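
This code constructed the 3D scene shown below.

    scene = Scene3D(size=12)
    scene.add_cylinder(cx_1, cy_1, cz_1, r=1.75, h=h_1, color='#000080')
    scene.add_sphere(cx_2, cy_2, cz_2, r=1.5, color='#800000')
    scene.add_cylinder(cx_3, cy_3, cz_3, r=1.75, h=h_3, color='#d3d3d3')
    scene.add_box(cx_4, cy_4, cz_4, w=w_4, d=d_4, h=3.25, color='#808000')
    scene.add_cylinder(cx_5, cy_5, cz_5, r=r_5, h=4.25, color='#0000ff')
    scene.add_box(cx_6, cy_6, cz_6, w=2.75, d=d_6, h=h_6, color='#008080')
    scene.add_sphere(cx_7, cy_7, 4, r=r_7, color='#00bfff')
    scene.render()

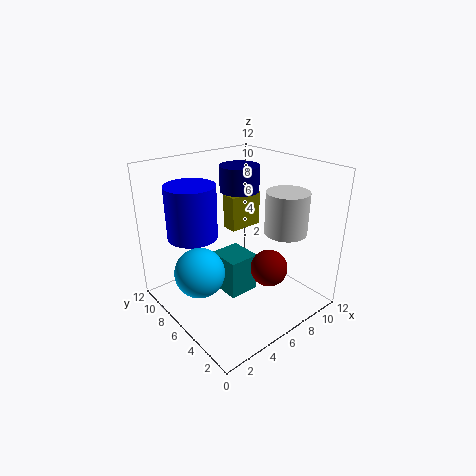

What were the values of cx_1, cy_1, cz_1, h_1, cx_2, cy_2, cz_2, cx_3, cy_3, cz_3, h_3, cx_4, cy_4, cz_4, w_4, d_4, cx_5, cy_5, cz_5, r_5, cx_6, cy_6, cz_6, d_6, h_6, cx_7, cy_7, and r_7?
cx_1 = 8.25; cy_1 = 8.5; cz_1 = 9; h_1 = 2.25; cx_2 = 7; cy_2 = 3.25; cz_2 = 4; cx_3 = 9; cy_3 = 3.5; cz_3 = 6.5; h_3 = 3.5; cx_4 = 7.75; cy_4 = 8.75; cz_4 = 5; w_4 = 3.25; d_4 = 1.5; cx_5 = 2.75; cy_5 = 7.75; cz_5 = 6.5; r_5 = 2; cx_6 = 5.25; cy_6 = 5.75; cz_6 = 0.25; d_6 = 3; h_6 = 3.5; cx_7 = 2.25; cy_7 = 6.25; r_7 = 2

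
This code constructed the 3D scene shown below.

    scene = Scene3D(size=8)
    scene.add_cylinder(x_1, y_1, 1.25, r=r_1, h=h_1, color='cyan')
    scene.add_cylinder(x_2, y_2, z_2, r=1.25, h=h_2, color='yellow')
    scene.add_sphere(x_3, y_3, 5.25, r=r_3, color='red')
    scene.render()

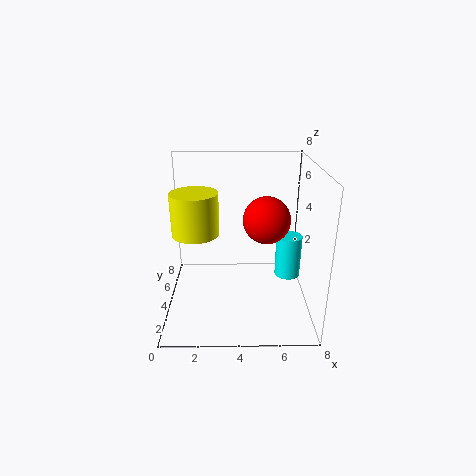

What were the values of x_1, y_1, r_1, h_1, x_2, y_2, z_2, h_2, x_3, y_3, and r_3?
x_1 = 7
y_1 = 4.75
r_1 = 0.75
h_1 = 2.5
x_2 = 1.75
y_2 = 3.5
z_2 = 4.5
h_2 = 2.25
x_3 = 5.5
y_3 = 3.5
r_3 = 1.25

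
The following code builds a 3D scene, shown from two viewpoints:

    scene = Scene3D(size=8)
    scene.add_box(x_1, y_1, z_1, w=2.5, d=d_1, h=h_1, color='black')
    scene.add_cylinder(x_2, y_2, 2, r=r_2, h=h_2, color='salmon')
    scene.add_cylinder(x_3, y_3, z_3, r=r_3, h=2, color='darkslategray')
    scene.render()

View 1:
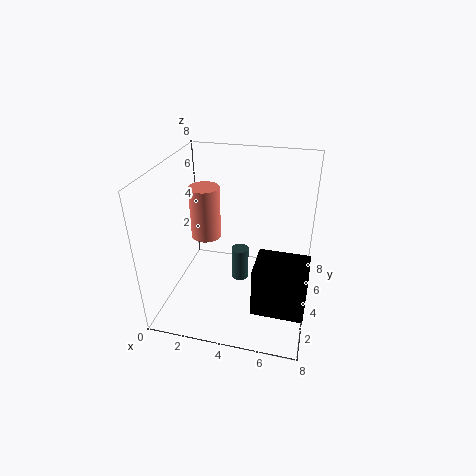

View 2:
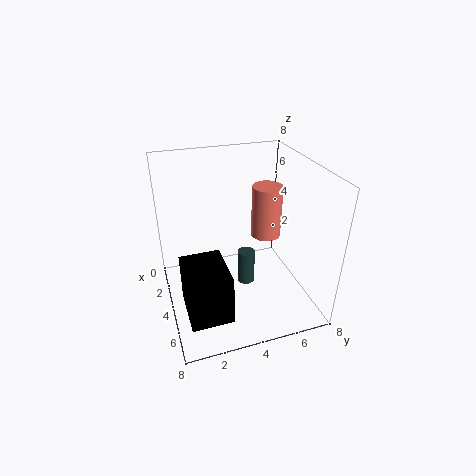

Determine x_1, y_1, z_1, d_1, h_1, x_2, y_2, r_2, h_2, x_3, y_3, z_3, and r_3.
x_1 = 5.5, y_1 = 0.5, z_1 = 2, d_1 = 2, h_1 = 2.5, x_2 = 1, y_2 = 7, r_2 = 1, h_2 = 3.5, x_3 = 4, y_3 = 4.5, z_3 = 1, r_3 = 0.5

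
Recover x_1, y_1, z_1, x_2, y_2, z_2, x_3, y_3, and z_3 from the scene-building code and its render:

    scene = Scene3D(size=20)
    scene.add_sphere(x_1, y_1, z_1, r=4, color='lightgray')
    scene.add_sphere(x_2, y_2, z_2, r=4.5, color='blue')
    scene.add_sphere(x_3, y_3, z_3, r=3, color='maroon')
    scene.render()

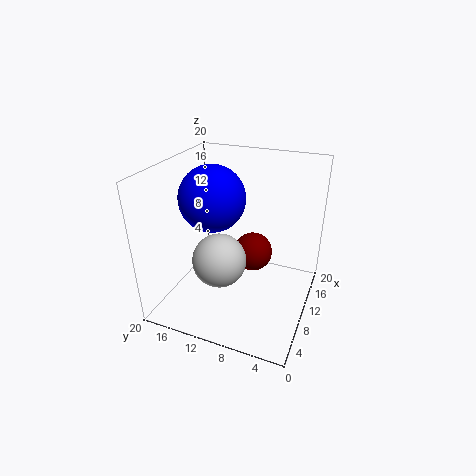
x_1 = 10; y_1 = 13; z_1 = 5.5; x_2 = 9.5; y_2 = 13.5; z_2 = 15.5; x_3 = 15; y_3 = 9.5; z_3 = 5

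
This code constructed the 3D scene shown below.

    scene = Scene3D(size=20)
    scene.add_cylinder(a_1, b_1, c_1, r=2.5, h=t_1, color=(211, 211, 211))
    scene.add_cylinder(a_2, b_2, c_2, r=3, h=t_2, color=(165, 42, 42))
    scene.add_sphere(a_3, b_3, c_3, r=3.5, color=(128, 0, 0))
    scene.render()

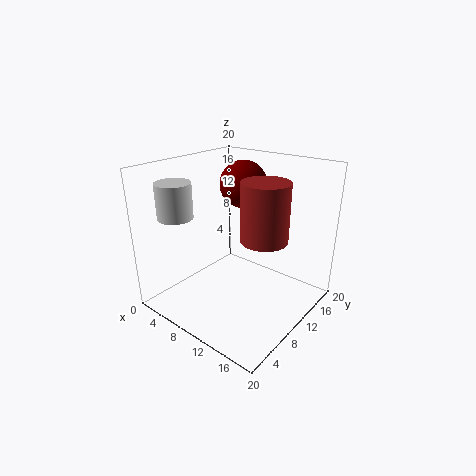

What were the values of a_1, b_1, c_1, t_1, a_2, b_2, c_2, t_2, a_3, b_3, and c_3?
a_1 = 2.5
b_1 = 5.5
c_1 = 12.5
t_1 = 5
a_2 = 15
b_2 = 9
c_2 = 11.5
t_2 = 7.5
a_3 = 7
b_3 = 15
c_3 = 16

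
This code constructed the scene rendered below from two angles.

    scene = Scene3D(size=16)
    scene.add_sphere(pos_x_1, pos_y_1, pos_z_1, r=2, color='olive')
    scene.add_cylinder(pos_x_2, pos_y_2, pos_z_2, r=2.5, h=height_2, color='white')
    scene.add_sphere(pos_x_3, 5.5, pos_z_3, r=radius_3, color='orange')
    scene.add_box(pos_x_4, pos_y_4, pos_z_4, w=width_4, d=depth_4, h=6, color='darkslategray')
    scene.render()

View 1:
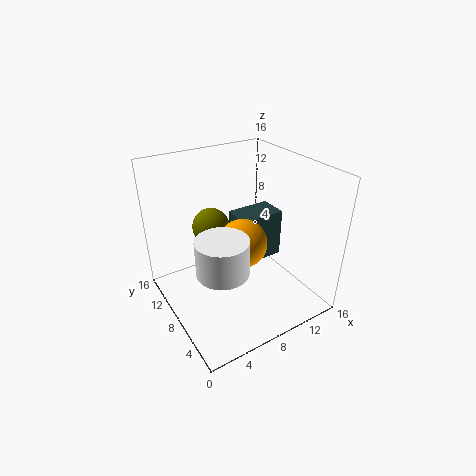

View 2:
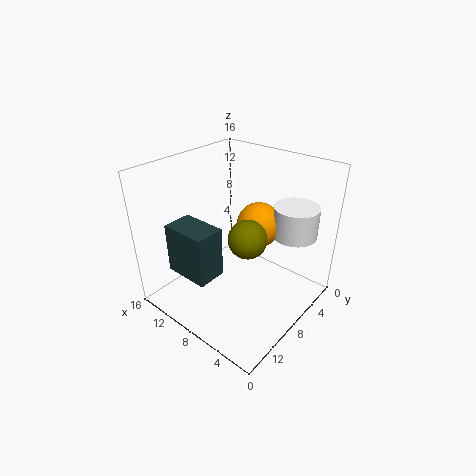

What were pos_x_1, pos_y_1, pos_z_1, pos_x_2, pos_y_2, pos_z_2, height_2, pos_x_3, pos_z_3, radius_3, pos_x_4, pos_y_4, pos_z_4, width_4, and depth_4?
pos_x_1 = 5.5
pos_y_1 = 9.5
pos_z_1 = 9.5
pos_x_2 = 3.5
pos_y_2 = 3.5
pos_z_2 = 8
height_2 = 3.5
pos_x_3 = 7
pos_z_3 = 9
radius_3 = 2.5
pos_x_4 = 9.5
pos_y_4 = 9
pos_z_4 = 3
width_4 = 5.5
depth_4 = 3.5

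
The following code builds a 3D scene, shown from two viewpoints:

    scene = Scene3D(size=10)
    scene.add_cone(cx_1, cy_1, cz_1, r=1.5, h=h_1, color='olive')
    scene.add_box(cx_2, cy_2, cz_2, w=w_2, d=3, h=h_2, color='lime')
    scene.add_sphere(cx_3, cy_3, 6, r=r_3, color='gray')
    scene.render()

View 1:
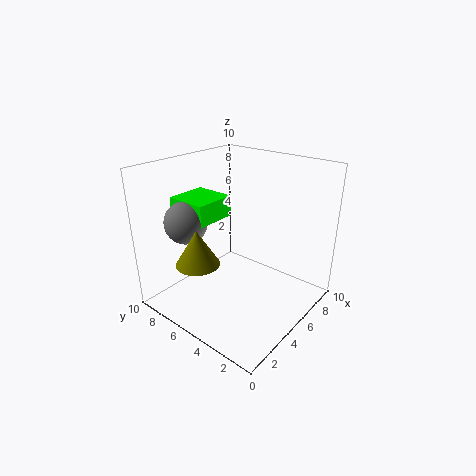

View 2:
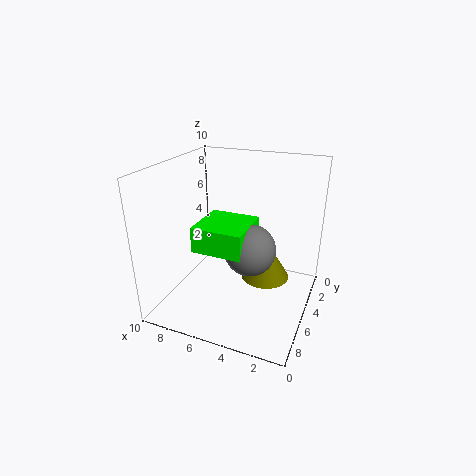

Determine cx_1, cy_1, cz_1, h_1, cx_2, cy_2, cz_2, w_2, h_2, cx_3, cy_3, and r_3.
cx_1 = 2.5
cy_1 = 6.5
cz_1 = 3.5
h_1 = 2.5
cx_2 = 3
cy_2 = 6.5
cz_2 = 6
w_2 = 3
h_2 = 1.5
cx_3 = 3
cy_3 = 8
r_3 = 1.5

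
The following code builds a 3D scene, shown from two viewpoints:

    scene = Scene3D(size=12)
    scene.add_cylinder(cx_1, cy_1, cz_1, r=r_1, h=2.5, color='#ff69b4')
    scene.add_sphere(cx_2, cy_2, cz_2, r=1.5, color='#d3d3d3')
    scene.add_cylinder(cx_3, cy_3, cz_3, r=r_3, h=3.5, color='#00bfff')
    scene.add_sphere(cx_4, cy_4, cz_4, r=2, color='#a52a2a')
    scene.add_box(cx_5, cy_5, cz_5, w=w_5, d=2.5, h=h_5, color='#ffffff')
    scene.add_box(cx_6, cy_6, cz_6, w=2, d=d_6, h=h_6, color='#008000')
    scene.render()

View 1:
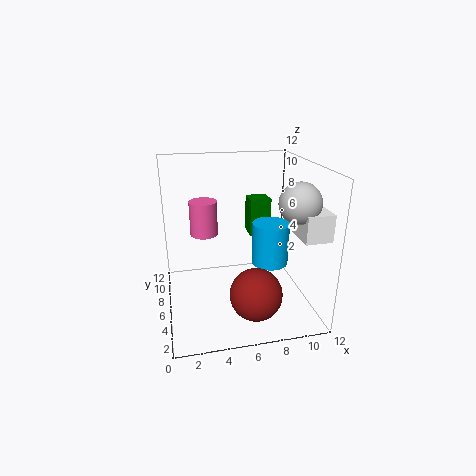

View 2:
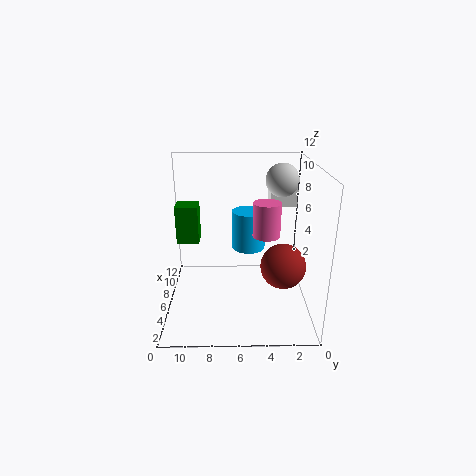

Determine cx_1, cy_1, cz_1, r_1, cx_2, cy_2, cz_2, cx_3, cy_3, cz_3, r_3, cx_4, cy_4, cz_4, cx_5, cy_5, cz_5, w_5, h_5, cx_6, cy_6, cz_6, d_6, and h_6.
cx_1 = 3; cy_1 = 4; cz_1 = 7.5; r_1 = 1; cx_2 = 9.5; cy_2 = 2; cz_2 = 10; cx_3 = 8.5; cy_3 = 5; cz_3 = 4; r_3 = 1.5; cx_4 = 6.5; cy_4 = 2; cz_4 = 3; cx_5 = 9.5; cy_5 = 0.5; cz_5 = 7.5; w_5 = 2; h_5 = 2; cx_6 = 8; cy_6 = 9.5; cz_6 = 4.5; d_6 = 2; h_6 = 3.5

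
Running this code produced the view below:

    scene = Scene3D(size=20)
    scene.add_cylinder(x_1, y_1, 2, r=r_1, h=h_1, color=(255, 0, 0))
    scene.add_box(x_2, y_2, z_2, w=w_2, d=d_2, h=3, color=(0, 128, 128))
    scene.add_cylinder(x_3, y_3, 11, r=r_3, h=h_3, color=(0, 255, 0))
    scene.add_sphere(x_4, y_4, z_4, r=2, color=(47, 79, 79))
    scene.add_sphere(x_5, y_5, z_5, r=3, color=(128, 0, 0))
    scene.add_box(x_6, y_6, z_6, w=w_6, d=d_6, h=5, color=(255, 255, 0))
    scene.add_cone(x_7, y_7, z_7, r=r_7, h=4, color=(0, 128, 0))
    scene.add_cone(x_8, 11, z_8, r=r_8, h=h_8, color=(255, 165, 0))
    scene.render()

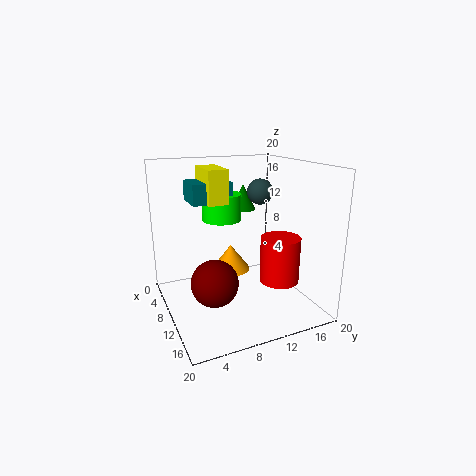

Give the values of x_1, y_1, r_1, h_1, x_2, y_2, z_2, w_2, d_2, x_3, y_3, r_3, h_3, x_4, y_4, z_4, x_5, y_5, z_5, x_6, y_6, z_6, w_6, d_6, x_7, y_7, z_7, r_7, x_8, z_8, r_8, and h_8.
x_1 = 10
y_1 = 17
r_1 = 3
h_1 = 7
x_2 = 1
y_2 = 5
z_2 = 14
w_2 = 5
d_2 = 6
x_3 = 4
y_3 = 10
r_3 = 3
h_3 = 4
x_4 = 5
y_4 = 16
z_4 = 15
x_5 = 14
y_5 = 5
z_5 = 6
x_6 = 1
y_6 = 7
z_6 = 14
w_6 = 6
d_6 = 3
x_7 = 3
y_7 = 14
z_7 = 12
r_7 = 2
x_8 = 5
z_8 = 3
r_8 = 3
h_8 = 4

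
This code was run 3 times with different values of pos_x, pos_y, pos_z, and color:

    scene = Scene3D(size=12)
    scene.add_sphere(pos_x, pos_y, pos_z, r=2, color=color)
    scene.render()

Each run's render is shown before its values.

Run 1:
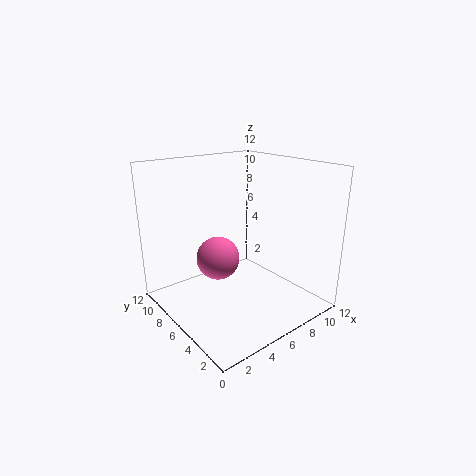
pos_x = 6, pos_y = 9, pos_z = 3, color = 'hotpink'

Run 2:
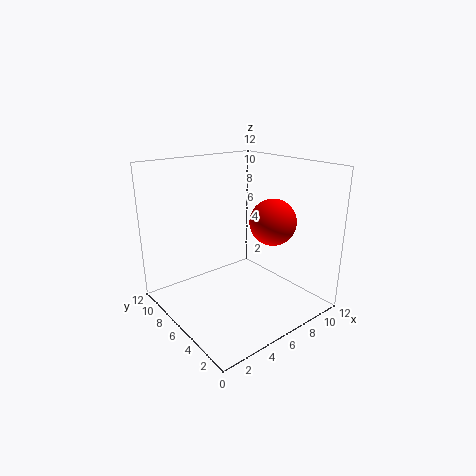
pos_x = 9, pos_y = 5, pos_z = 7, color = 'red'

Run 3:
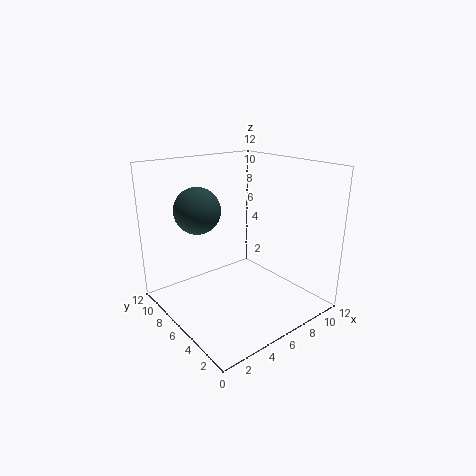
pos_x = 4, pos_y = 9, pos_z = 8, color = 'darkslategray'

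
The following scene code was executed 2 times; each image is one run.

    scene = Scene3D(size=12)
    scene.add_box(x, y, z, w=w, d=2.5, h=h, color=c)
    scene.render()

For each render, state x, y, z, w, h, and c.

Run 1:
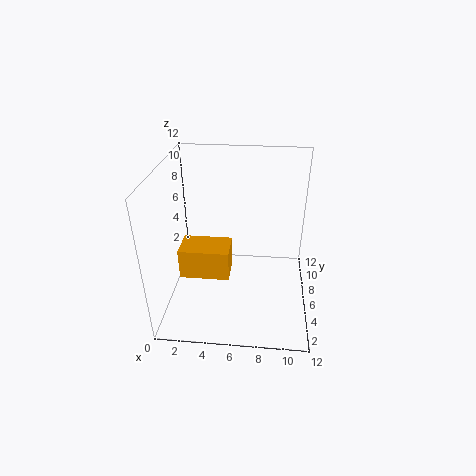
x = 1.5, y = 3.5, z = 3.5, w = 4, h = 2.5, c = 'orange'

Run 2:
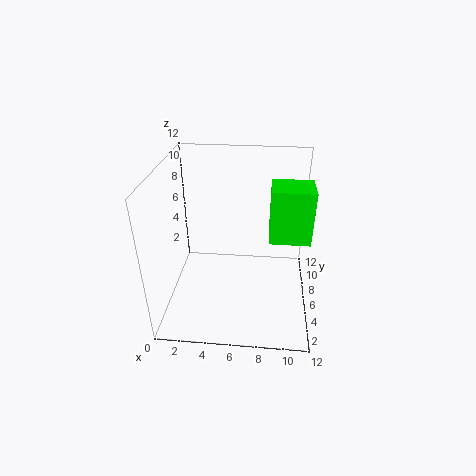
x = 8.5, y = 3, z = 7.5, w = 3, h = 4, c = 'lime'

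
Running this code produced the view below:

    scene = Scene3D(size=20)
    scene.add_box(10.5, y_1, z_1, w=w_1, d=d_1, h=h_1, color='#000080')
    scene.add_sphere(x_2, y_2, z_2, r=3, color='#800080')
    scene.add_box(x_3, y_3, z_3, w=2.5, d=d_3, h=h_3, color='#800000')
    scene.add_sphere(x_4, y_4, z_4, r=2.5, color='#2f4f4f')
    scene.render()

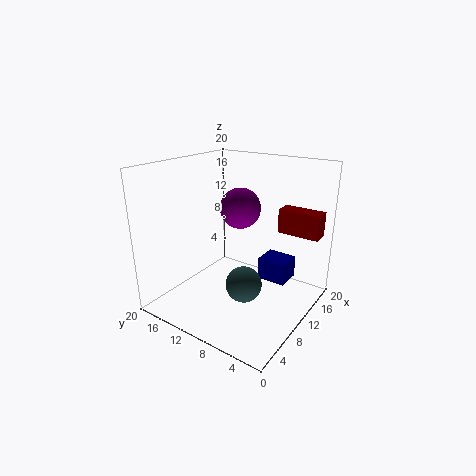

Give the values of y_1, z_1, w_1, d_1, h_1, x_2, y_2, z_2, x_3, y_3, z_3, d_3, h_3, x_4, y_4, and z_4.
y_1 = 3
z_1 = 4.5
w_1 = 3.5
d_1 = 4
h_1 = 3
x_2 = 13.5
y_2 = 12
z_2 = 13
x_3 = 15
y_3 = 0.5
z_3 = 10
d_3 = 6
h_3 = 3.5
x_4 = 8.5
y_4 = 8
z_4 = 4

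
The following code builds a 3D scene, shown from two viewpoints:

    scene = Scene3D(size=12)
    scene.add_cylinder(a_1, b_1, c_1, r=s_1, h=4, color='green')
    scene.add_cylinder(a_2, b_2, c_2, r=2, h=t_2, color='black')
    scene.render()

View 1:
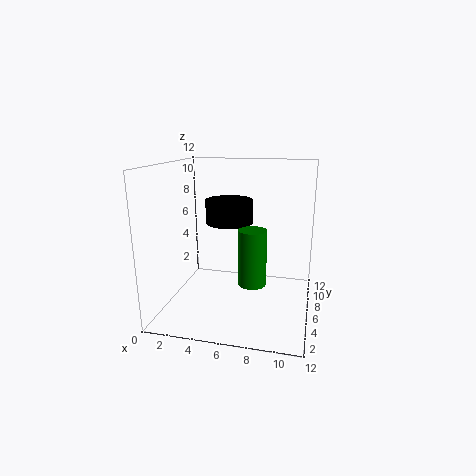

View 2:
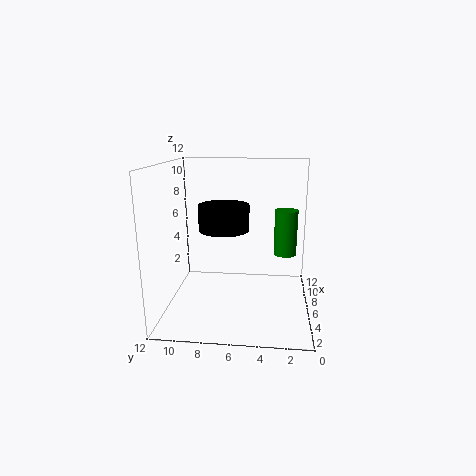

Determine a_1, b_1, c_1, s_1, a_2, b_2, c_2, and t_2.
a_1 = 8; b_1 = 2; c_1 = 4; s_1 = 1; a_2 = 5; b_2 = 7; c_2 = 7; t_2 = 2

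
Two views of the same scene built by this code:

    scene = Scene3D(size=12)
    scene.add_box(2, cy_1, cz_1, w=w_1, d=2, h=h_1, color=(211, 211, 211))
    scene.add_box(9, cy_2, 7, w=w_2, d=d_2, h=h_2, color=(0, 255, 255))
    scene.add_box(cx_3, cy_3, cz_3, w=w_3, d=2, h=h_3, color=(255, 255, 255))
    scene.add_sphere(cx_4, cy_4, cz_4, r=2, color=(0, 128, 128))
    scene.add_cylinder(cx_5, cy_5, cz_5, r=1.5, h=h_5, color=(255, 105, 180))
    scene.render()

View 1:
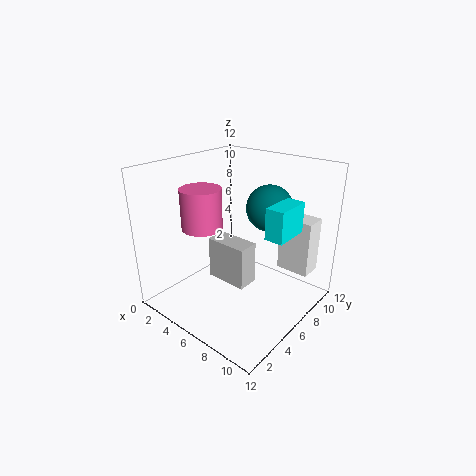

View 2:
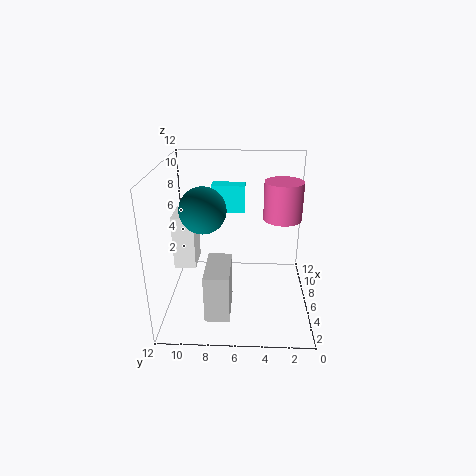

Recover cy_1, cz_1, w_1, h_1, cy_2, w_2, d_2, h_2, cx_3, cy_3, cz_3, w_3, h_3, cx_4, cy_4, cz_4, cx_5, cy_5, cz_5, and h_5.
cy_1 = 6.5, cz_1 = 0.5, w_1 = 4, h_1 = 4, cy_2 = 5.5, w_2 = 1.5, d_2 = 3, h_2 = 2.5, cx_3 = 7.5, cy_3 = 10, cz_3 = 2, w_3 = 3, h_3 = 5, cx_4 = 7, cy_4 = 9, cz_4 = 8, cx_5 = 5.5, cy_5 = 2.5, cz_5 = 8, h_5 = 3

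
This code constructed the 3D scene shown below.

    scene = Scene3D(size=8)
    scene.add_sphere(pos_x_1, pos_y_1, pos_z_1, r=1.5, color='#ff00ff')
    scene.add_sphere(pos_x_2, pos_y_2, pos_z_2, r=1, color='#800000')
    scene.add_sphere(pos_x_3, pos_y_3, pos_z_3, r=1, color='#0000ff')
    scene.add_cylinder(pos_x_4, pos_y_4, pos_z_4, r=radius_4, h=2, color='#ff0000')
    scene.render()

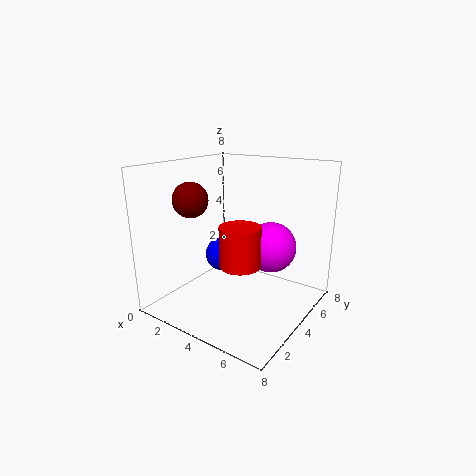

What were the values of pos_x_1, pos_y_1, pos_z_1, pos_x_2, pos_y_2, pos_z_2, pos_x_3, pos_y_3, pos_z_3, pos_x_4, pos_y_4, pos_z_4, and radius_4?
pos_x_1 = 5; pos_y_1 = 6; pos_z_1 = 3; pos_x_2 = 1.5; pos_y_2 = 3; pos_z_2 = 6; pos_x_3 = 2.5; pos_y_3 = 4.5; pos_z_3 = 2.5; pos_x_4 = 5.5; pos_y_4 = 2; pos_z_4 = 3.5; radius_4 = 1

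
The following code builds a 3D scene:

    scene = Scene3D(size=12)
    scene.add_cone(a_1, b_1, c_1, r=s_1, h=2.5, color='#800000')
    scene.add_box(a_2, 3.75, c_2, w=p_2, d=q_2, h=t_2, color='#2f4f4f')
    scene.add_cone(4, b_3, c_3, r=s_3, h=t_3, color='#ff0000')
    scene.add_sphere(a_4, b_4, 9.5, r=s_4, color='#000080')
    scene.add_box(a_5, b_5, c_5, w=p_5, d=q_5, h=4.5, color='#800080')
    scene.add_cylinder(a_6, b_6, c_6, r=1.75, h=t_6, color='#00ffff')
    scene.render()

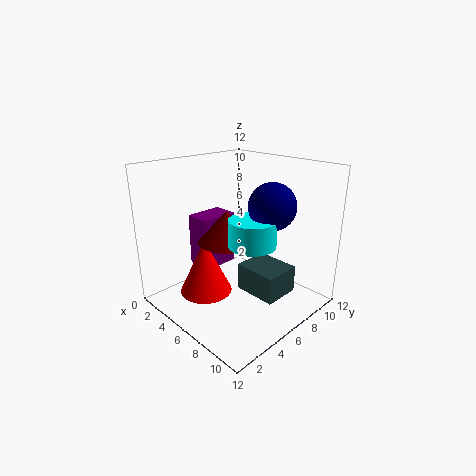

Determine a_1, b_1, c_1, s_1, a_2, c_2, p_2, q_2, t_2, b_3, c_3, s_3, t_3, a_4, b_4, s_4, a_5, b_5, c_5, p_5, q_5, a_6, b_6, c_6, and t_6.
a_1 = 6.25; b_1 = 4.5; c_1 = 6.25; s_1 = 2.25; a_2 = 8.25; c_2 = 3.25; p_2 = 3.25; q_2 = 2.75; t_2 = 2; b_3 = 4; c_3 = 1; s_3 = 2.25; t_3 = 4.75; a_4 = 9.5; b_4 = 6; s_4 = 1.75; a_5 = 2; b_5 = 4; c_5 = 3; p_5 = 2.25; q_5 = 3.25; a_6 = 9; b_6 = 4.5; c_6 = 6.75; t_6 = 2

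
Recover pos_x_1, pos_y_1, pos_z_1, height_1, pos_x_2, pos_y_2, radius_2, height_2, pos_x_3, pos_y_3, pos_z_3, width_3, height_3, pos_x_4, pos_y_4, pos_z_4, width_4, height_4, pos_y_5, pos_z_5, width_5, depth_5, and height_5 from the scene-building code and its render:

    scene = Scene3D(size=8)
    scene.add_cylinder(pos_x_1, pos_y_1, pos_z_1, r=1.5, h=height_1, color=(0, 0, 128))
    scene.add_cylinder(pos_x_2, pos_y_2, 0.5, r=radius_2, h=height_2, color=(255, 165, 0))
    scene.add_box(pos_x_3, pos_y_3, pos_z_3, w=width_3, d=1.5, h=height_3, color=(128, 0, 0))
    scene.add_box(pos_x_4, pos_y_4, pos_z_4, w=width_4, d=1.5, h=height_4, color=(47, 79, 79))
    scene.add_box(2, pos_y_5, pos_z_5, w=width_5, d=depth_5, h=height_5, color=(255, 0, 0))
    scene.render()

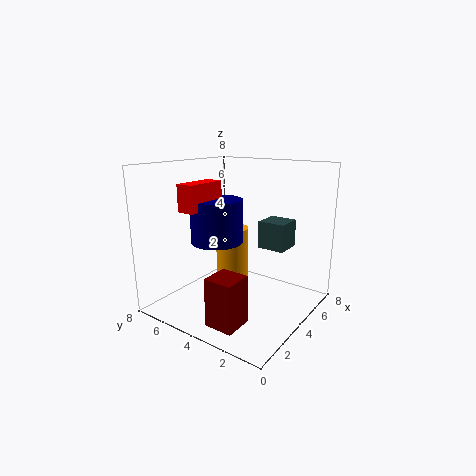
pos_x_1 = 4; pos_y_1 = 5.5; pos_z_1 = 3.5; height_1 = 2.5; pos_x_2 = 5.5; pos_y_2 = 5.5; radius_2 = 1; height_2 = 3.5; pos_x_3 = 0.5; pos_y_3 = 2; pos_z_3 = 0.5; width_3 = 1.5; height_3 = 2.5; pos_x_4 = 4.5; pos_y_4 = 1.5; pos_z_4 = 3.5; width_4 = 1.5; height_4 = 1.5; pos_y_5 = 5.5; pos_z_5 = 5.5; width_5 = 2.5; depth_5 = 1; height_5 = 1.5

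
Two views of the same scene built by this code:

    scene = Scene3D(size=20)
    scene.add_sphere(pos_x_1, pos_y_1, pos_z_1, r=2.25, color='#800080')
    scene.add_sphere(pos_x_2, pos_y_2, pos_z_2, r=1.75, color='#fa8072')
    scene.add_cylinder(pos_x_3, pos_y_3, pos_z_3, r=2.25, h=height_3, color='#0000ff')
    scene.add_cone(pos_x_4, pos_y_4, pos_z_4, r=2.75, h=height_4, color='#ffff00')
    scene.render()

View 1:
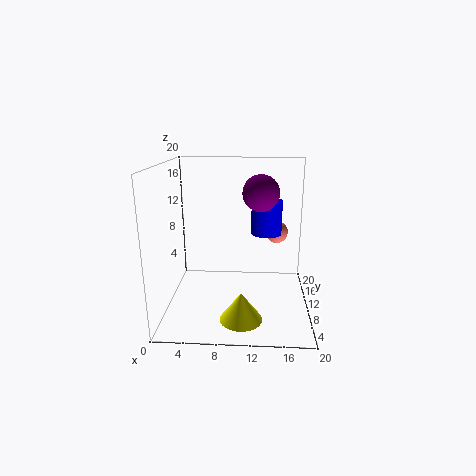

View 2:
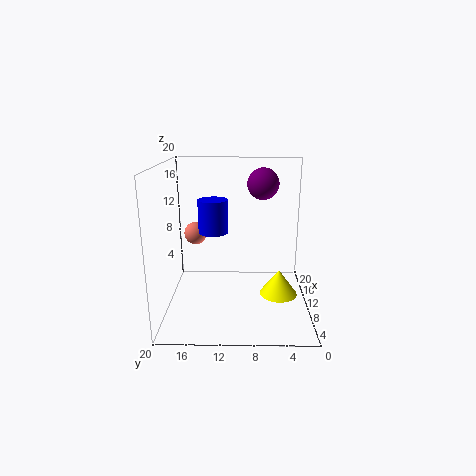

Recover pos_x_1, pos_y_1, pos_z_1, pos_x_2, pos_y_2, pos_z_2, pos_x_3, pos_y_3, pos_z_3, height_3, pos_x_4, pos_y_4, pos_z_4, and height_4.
pos_x_1 = 13, pos_y_1 = 6.5, pos_z_1 = 17, pos_x_2 = 15.75, pos_y_2 = 16.75, pos_z_2 = 8.75, pos_x_3 = 14, pos_y_3 = 13.75, pos_z_3 = 9.5, height_3 = 5, pos_x_4 = 10.75, pos_y_4 = 4, pos_z_4 = 1, height_4 = 3.75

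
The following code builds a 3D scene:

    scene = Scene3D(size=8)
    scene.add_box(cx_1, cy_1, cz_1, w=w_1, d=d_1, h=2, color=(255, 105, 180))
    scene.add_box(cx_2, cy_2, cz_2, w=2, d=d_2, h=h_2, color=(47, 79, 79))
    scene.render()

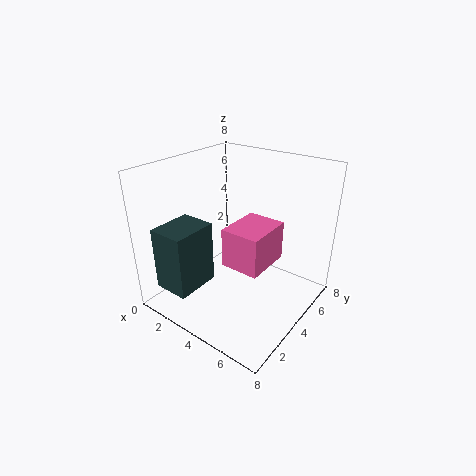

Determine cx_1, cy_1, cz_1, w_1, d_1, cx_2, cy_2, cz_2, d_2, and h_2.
cx_1 = 4.5
cy_1 = 2
cz_1 = 3.5
w_1 = 2
d_1 = 2.5
cx_2 = 1
cy_2 = 0.5
cz_2 = 1.5
d_2 = 2.5
h_2 = 3.5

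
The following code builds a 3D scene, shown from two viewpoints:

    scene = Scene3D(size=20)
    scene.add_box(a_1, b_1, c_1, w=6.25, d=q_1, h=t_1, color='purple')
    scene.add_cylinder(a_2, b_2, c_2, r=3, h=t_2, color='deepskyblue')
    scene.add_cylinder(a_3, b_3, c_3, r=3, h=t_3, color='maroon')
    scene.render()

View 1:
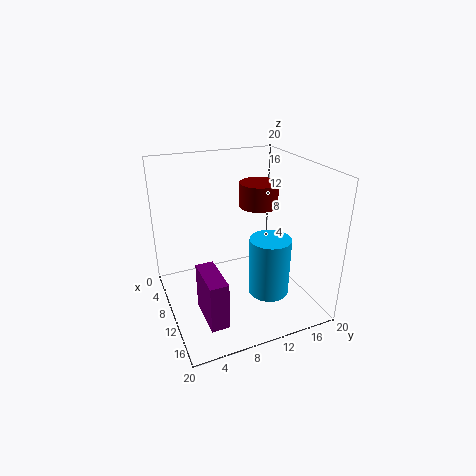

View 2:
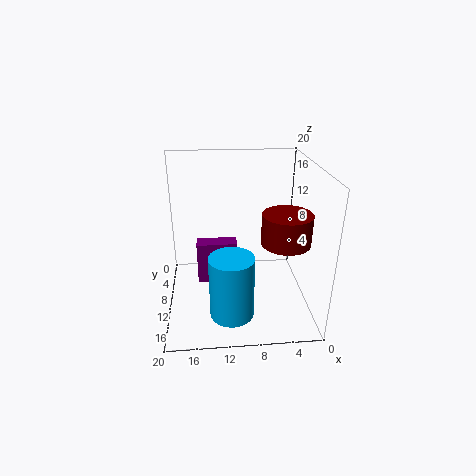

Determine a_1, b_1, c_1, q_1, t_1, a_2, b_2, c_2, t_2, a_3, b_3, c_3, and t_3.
a_1 = 9.75, b_1 = 3.75, c_1 = 0.25, q_1 = 2.5, t_1 = 6.75, a_2 = 11.25, b_2 = 14.5, c_2 = 0.75, t_2 = 8.75, a_3 = 4.75, b_3 = 15.75, c_3 = 12, t_3 = 3.75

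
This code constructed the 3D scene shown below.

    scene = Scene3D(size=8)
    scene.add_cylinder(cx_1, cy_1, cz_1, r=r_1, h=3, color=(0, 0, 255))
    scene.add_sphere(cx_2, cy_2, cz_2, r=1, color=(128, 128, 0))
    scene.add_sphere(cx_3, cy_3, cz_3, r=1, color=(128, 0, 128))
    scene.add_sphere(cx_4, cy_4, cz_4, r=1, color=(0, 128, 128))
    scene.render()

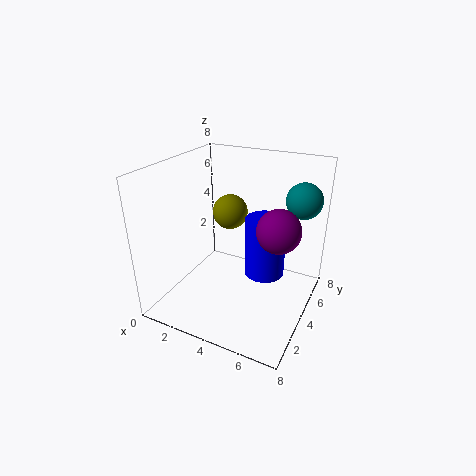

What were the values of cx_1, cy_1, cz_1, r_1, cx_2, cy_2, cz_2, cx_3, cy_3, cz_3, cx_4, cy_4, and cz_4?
cx_1 = 6, cy_1 = 3, cz_1 = 3, r_1 = 1, cx_2 = 3, cy_2 = 5, cz_2 = 5, cx_3 = 7, cy_3 = 2, cz_3 = 6, cx_4 = 7, cy_4 = 6, cz_4 = 6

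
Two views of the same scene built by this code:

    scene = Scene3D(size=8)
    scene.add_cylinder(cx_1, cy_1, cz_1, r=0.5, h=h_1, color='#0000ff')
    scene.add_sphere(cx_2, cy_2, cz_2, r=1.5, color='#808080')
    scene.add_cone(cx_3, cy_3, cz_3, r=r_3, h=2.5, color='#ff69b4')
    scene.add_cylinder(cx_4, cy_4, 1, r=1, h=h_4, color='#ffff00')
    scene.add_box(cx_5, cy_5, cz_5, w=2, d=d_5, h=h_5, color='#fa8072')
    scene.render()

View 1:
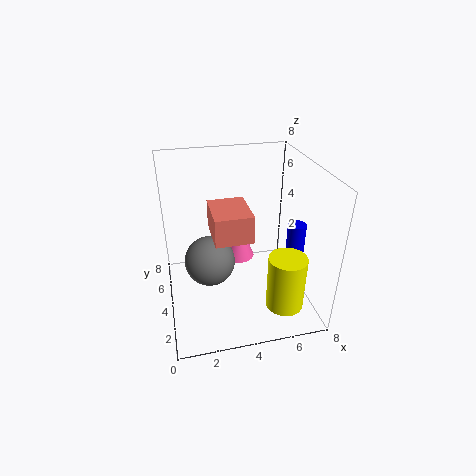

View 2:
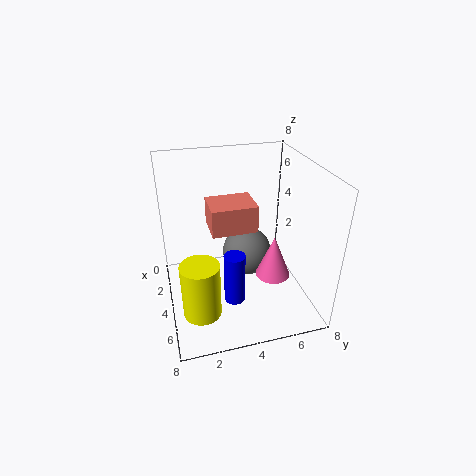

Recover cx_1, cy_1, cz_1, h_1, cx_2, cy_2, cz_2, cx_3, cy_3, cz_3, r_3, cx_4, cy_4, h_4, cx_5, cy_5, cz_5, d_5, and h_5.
cx_1 = 7
cy_1 = 3
cz_1 = 2.5
h_1 = 2.5
cx_2 = 2.5
cy_2 = 5
cz_2 = 2
cx_3 = 4.5
cy_3 = 6
cz_3 = 1.5
r_3 = 1
cx_4 = 6
cy_4 = 1.5
h_4 = 3
cx_5 = 2.5
cy_5 = 2.5
cz_5 = 4.5
d_5 = 2.5
h_5 = 1.5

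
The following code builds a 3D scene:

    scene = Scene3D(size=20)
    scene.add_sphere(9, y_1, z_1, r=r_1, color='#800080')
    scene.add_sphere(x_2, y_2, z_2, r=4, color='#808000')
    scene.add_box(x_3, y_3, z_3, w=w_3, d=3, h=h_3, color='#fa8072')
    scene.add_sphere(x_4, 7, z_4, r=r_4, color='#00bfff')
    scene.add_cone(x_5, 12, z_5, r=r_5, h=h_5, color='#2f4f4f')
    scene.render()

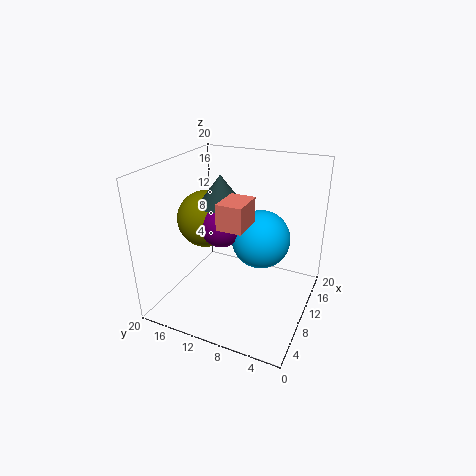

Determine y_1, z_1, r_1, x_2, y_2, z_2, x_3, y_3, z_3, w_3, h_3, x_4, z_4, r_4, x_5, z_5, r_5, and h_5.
y_1 = 12; z_1 = 12; r_1 = 3; x_2 = 10; y_2 = 15; z_2 = 12; x_3 = 2; y_3 = 6; z_3 = 15; w_3 = 4; h_3 = 3; x_4 = 11; z_4 = 10; r_4 = 4; x_5 = 9; z_5 = 15; r_5 = 3; h_5 = 4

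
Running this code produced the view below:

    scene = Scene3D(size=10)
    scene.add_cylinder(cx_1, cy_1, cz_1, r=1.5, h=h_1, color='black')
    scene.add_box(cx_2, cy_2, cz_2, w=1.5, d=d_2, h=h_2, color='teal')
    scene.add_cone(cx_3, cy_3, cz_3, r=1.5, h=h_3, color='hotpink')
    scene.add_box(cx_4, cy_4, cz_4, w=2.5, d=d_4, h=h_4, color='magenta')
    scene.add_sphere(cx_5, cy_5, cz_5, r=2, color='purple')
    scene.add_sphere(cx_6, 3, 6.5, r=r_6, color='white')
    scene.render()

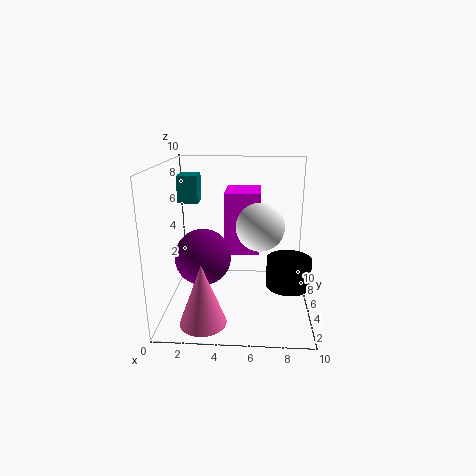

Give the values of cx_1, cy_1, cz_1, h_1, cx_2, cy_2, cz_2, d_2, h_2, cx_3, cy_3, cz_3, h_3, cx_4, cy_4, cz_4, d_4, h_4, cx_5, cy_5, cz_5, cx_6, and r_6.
cx_1 = 8.5; cy_1 = 4; cz_1 = 2; h_1 = 2; cx_2 = 0.5; cy_2 = 6.5; cz_2 = 7; d_2 = 1.5; h_2 = 2; cx_3 = 3; cy_3 = 1.5; cz_3 = 0.5; h_3 = 4; cx_4 = 4; cy_4 = 5.5; cz_4 = 3.5; d_4 = 3; h_4 = 4.5; cx_5 = 2.5; cy_5 = 5; cz_5 = 3.5; cx_6 = 6.5; r_6 = 1.5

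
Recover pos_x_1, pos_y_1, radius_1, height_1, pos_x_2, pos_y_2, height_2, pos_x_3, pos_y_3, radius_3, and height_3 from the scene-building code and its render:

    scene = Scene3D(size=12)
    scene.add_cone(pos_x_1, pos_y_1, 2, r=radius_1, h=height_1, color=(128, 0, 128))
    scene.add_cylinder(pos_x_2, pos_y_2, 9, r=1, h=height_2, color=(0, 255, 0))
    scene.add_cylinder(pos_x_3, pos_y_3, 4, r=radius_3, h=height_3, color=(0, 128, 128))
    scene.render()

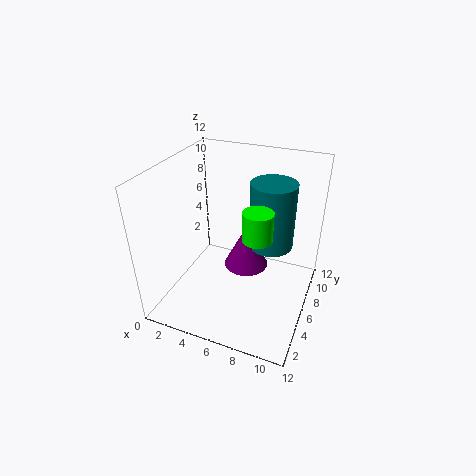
pos_x_1 = 6; pos_y_1 = 8; radius_1 = 2; height_1 = 4; pos_x_2 = 9; pos_y_2 = 2; height_2 = 2; pos_x_3 = 8; pos_y_3 = 9; radius_3 = 2; height_3 = 6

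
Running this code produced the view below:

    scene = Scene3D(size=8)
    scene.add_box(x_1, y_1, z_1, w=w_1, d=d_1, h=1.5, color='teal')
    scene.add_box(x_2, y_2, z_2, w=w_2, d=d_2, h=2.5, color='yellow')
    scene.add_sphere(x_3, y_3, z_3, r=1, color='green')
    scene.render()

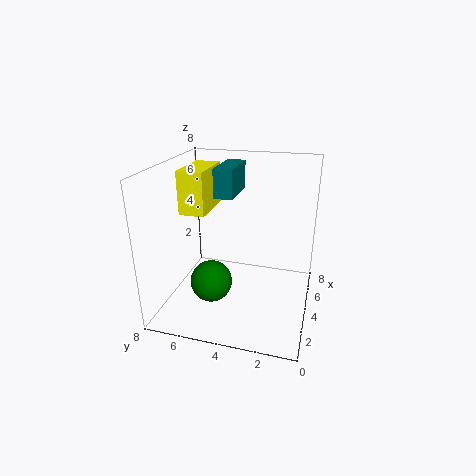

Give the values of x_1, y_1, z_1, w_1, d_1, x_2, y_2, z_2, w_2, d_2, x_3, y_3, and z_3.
x_1 = 3, y_1 = 4, z_1 = 6.5, w_1 = 2.5, d_1 = 1, x_2 = 4, y_2 = 6, z_2 = 5, w_2 = 3, d_2 = 1.5, x_3 = 1, y_3 = 4.5, z_3 = 3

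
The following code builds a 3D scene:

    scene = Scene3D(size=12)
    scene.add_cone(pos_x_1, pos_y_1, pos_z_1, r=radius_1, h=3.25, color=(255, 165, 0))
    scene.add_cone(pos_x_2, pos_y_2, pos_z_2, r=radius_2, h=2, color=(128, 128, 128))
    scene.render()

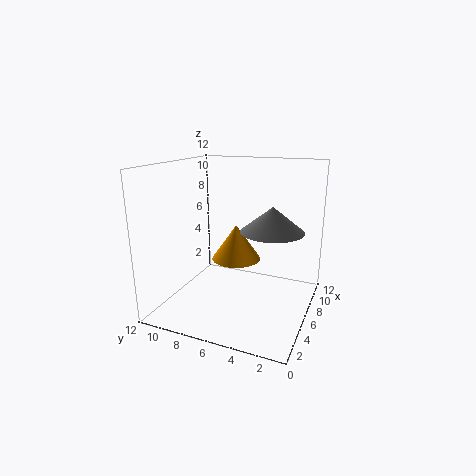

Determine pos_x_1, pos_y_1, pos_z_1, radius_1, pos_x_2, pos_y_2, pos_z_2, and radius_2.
pos_x_1 = 8.5, pos_y_1 = 7.25, pos_z_1 = 3, radius_1 = 2.25, pos_x_2 = 5.75, pos_y_2 = 3, pos_z_2 = 7, radius_2 = 2.5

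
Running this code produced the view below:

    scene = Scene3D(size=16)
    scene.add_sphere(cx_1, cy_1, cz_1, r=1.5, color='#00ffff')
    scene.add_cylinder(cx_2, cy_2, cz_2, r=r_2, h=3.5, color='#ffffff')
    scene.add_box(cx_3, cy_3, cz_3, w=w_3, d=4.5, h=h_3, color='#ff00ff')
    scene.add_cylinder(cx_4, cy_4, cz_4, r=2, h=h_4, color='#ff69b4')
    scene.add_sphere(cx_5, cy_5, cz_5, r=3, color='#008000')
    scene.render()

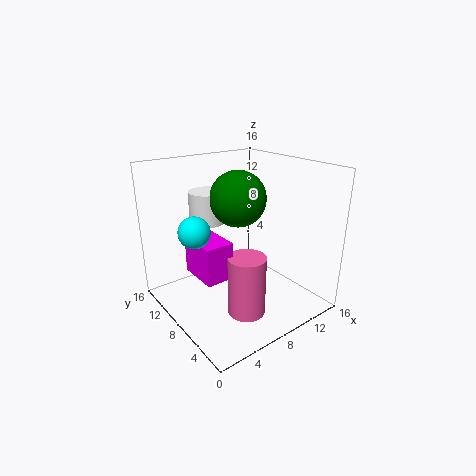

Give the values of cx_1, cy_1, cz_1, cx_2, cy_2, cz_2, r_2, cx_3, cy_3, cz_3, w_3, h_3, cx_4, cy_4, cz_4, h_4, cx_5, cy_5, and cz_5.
cx_1 = 1.5; cy_1 = 6; cz_1 = 11; cx_2 = 6; cy_2 = 11; cz_2 = 9.5; r_2 = 2; cx_3 = 2.5; cy_3 = 5.5; cz_3 = 5; w_3 = 3; h_3 = 4; cx_4 = 6.5; cy_4 = 4.5; cz_4 = 1; h_4 = 6.5; cx_5 = 8; cy_5 = 8; cz_5 = 12.5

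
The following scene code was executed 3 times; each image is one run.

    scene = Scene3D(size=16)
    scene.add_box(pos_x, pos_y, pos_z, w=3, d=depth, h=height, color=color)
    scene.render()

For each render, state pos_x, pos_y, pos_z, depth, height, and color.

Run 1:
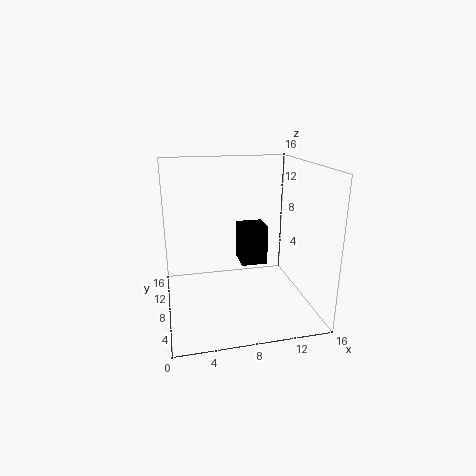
pos_x = 8.5, pos_y = 8, pos_z = 4.5, depth = 3, height = 4.5, color = 'black'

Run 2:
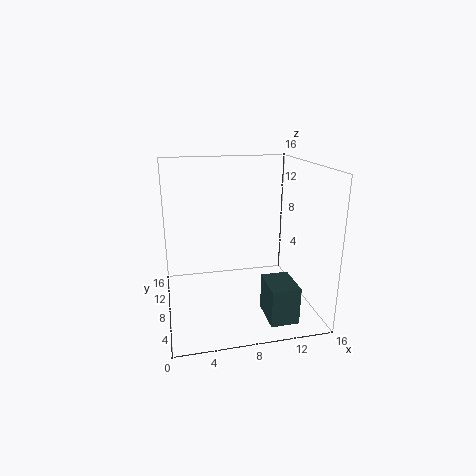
pos_x = 10, pos_y = 1.5, pos_z = 0.5, depth = 4, height = 4, color = 'darkslategray'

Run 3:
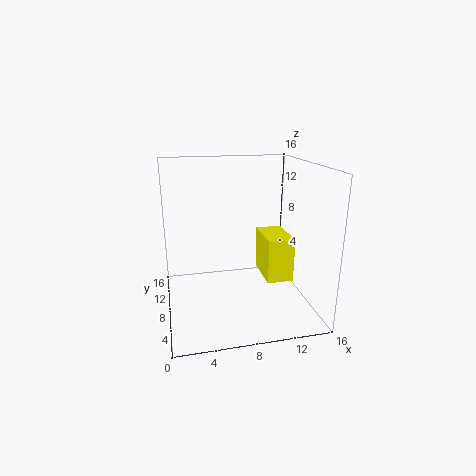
pos_x = 11, pos_y = 6, pos_z = 3, depth = 5, height = 5, color = 'yellow'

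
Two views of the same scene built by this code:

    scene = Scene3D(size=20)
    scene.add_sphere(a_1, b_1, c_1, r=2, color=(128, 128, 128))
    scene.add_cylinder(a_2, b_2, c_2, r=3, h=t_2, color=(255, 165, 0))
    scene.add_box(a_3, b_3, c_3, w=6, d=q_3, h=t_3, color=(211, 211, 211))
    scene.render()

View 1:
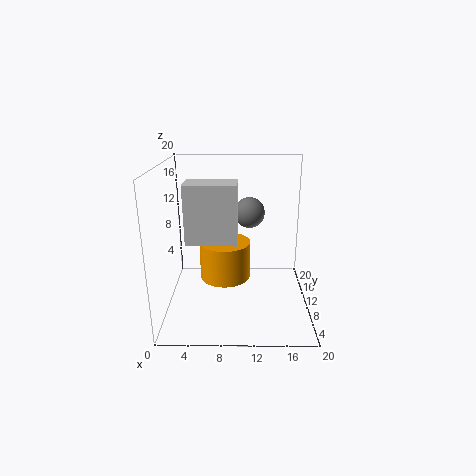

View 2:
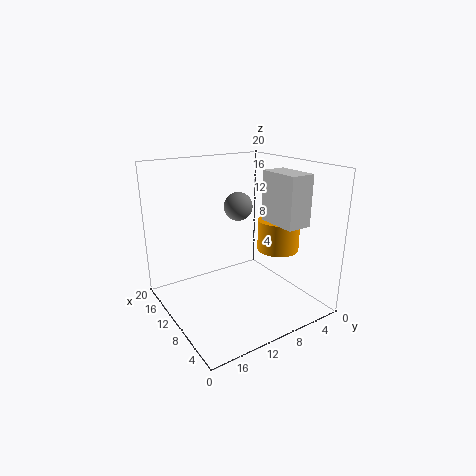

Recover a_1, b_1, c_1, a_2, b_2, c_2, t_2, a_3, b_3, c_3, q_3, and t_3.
a_1 = 11.5, b_1 = 9, c_1 = 14, a_2 = 8.5, b_2 = 4, c_2 = 7.5, t_2 = 4.5, a_3 = 4, b_3 = 2.5, c_3 = 12, q_3 = 3.5, t_3 = 7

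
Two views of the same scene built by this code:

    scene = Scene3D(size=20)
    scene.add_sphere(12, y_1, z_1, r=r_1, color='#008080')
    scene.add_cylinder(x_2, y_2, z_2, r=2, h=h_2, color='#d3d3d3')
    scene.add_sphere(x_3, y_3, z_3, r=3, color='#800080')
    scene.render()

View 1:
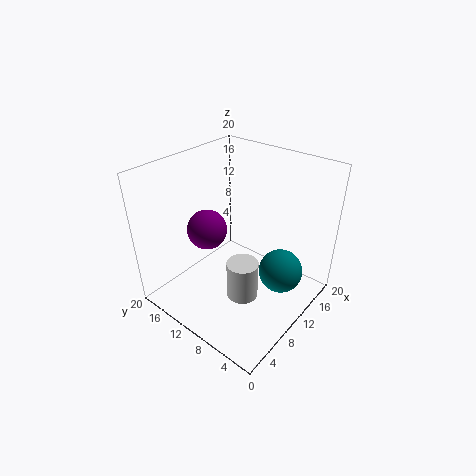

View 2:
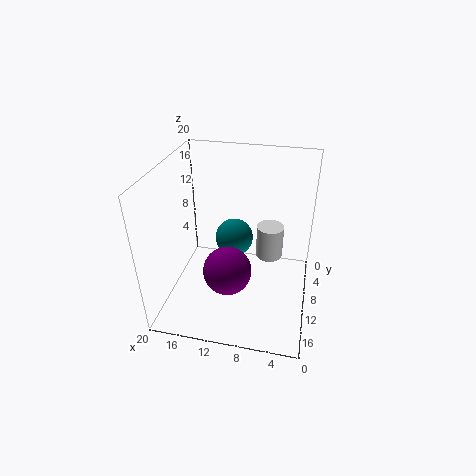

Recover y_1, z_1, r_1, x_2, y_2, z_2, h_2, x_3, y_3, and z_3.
y_1 = 4; z_1 = 6; r_1 = 3; x_2 = 6; y_2 = 6; z_2 = 5; h_2 = 5; x_3 = 10; y_3 = 16; z_3 = 9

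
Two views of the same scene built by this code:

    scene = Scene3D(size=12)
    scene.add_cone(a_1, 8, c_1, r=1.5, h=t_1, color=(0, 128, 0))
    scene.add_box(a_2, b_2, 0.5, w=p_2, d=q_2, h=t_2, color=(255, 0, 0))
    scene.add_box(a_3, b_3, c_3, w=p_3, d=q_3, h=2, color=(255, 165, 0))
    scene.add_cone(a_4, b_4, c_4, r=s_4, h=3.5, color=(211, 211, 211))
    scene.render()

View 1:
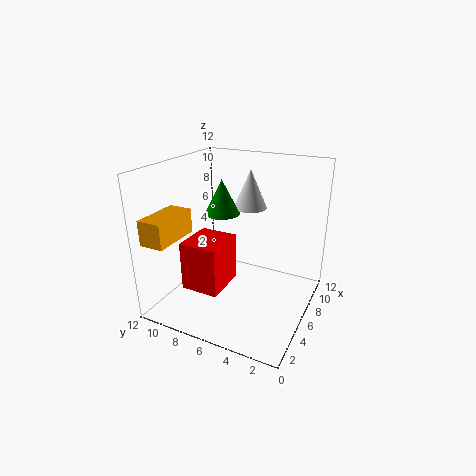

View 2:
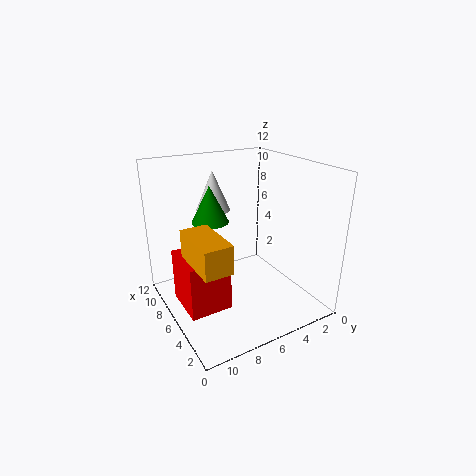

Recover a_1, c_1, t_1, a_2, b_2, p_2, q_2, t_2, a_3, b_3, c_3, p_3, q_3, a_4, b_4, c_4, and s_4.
a_1 = 7, c_1 = 7.5, t_1 = 3, a_2 = 4.5, b_2 = 7.5, p_2 = 4, q_2 = 3.5, t_2 = 4.5, a_3 = 0.5, b_3 = 9.5, c_3 = 6.5, p_3 = 4, q_3 = 2, a_4 = 9.5, b_4 = 6.5, c_4 = 7.5, s_4 = 1.5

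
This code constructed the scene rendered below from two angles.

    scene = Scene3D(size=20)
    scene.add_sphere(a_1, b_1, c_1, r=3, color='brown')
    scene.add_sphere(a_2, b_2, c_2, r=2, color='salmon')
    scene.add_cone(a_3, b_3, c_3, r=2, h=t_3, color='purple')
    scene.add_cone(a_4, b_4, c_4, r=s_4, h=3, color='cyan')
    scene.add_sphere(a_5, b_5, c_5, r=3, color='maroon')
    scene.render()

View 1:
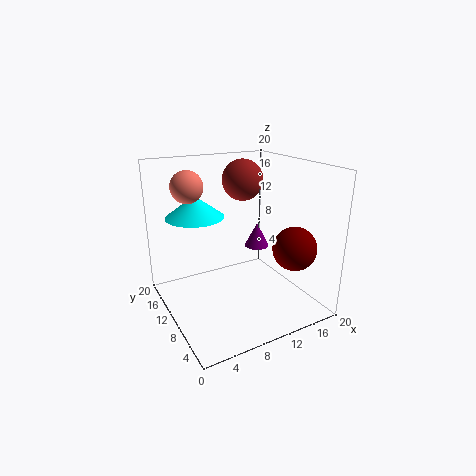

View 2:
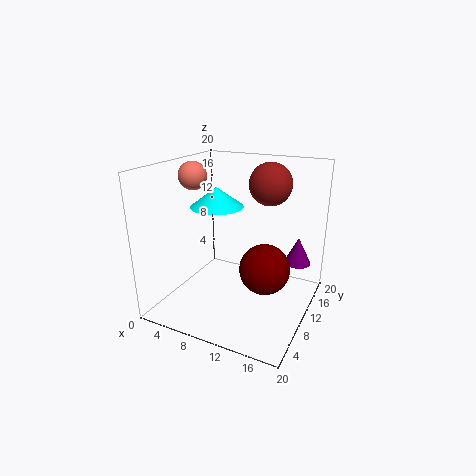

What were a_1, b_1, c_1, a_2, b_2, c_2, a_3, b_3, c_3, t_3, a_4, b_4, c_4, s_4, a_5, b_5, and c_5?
a_1 = 13
b_1 = 14
c_1 = 17
a_2 = 3
b_2 = 10
c_2 = 18
a_3 = 17
b_3 = 16
c_3 = 5
t_3 = 4
a_4 = 5
b_4 = 13
c_4 = 13
s_4 = 4
a_5 = 16
b_5 = 5
c_5 = 9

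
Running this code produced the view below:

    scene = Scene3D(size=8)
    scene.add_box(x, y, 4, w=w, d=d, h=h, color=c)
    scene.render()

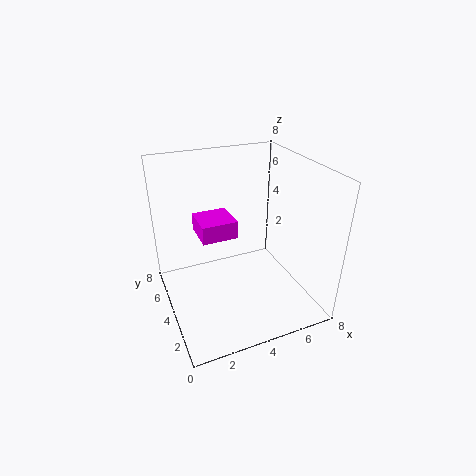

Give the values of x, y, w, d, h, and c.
x = 2; y = 4; w = 2; d = 2; h = 1; c = 'magenta'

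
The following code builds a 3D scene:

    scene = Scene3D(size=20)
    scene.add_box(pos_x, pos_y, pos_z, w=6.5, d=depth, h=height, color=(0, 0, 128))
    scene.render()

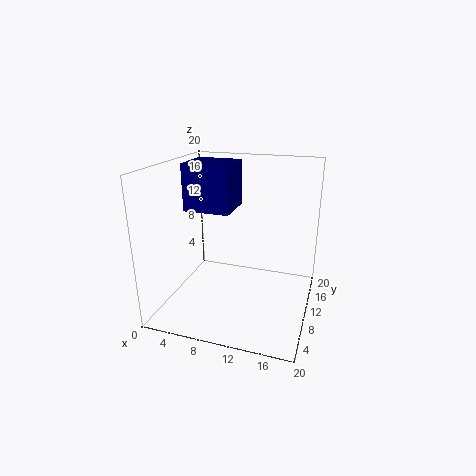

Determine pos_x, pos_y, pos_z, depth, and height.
pos_x = 2.5
pos_y = 8.75
pos_z = 13.5
depth = 6
height = 6.5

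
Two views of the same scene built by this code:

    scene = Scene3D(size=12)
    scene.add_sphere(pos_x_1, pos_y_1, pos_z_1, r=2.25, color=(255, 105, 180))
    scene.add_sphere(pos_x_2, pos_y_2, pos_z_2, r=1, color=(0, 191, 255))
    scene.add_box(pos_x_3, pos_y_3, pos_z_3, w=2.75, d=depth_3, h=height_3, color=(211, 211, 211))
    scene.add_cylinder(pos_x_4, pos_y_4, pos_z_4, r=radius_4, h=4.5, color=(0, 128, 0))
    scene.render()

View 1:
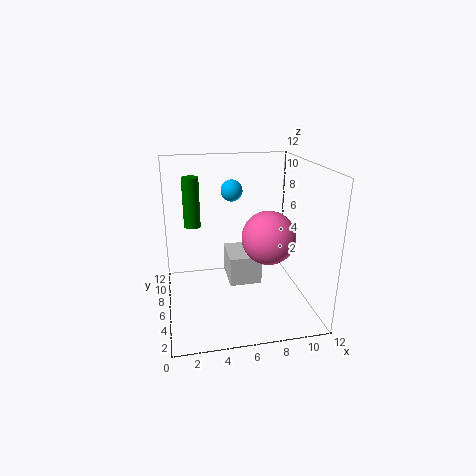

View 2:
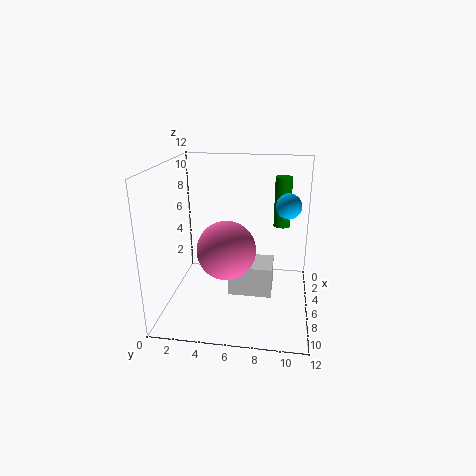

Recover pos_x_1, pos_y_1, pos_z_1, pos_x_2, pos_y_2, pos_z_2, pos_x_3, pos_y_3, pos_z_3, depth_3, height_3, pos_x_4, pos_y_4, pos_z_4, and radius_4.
pos_x_1 = 8.5; pos_y_1 = 5.5; pos_z_1 = 6; pos_x_2 = 6.25; pos_y_2 = 10; pos_z_2 = 9; pos_x_3 = 5.25; pos_y_3 = 5.5; pos_z_3 = 1.75; depth_3 = 3.5; height_3 = 2.5; pos_x_4 = 2.5; pos_y_4 = 9.5; pos_z_4 = 6; radius_4 = 0.75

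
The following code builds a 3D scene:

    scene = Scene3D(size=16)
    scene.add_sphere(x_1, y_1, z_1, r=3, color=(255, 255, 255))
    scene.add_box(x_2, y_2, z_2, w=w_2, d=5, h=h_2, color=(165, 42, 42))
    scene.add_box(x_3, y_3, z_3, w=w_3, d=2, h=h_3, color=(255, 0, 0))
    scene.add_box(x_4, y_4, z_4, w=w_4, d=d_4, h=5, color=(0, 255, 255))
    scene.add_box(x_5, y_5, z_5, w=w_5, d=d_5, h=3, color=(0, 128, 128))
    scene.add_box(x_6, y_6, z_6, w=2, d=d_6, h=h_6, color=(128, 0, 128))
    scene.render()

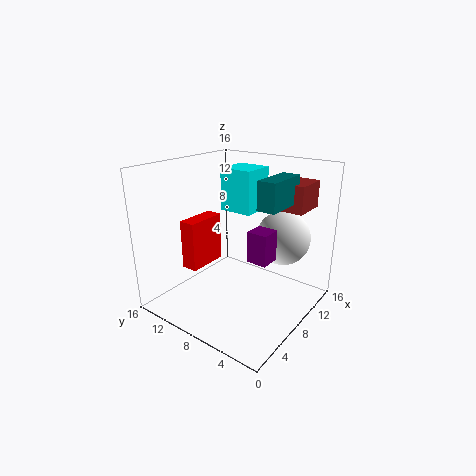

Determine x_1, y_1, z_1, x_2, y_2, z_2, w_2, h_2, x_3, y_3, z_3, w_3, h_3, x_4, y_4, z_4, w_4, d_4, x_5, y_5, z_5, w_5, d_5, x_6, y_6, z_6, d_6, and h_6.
x_1 = 11; y_1 = 4; z_1 = 8; x_2 = 11; y_2 = 2; z_2 = 11; w_2 = 4; h_2 = 3; x_3 = 6; y_3 = 13; z_3 = 3; w_3 = 5; h_3 = 6; x_4 = 10; y_4 = 8; z_4 = 10; w_4 = 4; d_4 = 4; x_5 = 7; y_5 = 3; z_5 = 12; w_5 = 5; d_5 = 2; x_6 = 4; y_6 = 2; z_6 = 8; d_6 = 2; h_6 = 3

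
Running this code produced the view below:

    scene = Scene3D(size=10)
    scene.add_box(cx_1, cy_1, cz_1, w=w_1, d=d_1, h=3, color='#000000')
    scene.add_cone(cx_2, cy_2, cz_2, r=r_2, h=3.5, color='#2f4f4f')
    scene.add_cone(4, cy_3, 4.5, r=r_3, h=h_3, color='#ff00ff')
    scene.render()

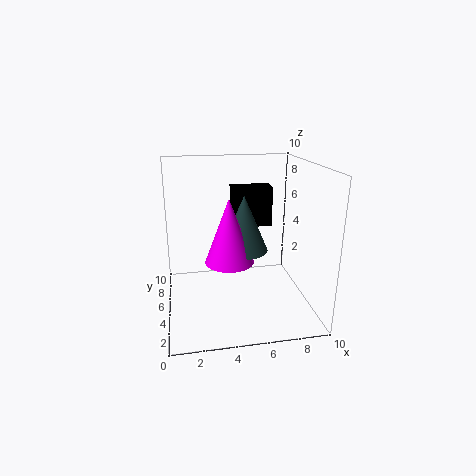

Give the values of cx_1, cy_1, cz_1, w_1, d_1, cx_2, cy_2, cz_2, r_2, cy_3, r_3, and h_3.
cx_1 = 5; cy_1 = 7; cz_1 = 5; w_1 = 3; d_1 = 1.5; cx_2 = 5; cy_2 = 3; cz_2 = 5; r_2 = 1.5; cy_3 = 2.5; r_3 = 1.5; h_3 = 4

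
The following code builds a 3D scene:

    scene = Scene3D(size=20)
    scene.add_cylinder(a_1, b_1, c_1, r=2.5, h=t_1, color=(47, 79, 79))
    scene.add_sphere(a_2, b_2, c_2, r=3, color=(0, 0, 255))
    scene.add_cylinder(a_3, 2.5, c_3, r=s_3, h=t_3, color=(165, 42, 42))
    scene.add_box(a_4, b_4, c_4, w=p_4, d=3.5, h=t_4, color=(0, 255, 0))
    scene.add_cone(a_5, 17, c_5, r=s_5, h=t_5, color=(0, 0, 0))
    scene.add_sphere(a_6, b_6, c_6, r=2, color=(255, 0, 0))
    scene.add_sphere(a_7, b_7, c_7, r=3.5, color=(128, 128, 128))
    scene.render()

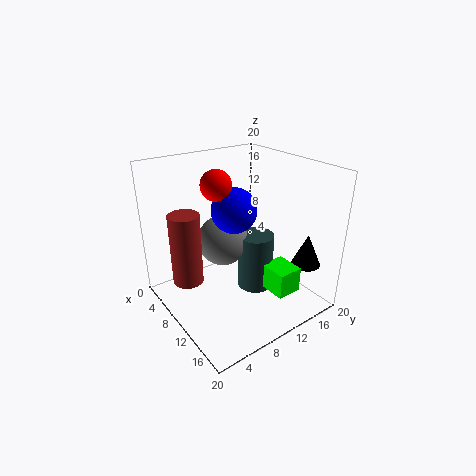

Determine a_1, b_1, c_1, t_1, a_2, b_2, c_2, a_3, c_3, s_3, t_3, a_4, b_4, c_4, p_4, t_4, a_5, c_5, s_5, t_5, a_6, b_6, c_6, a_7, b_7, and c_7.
a_1 = 11.5; b_1 = 12; c_1 = 2.5; t_1 = 8; a_2 = 10.5; b_2 = 9; c_2 = 14.5; a_3 = 9; c_3 = 5.5; s_3 = 2; t_3 = 9.5; a_4 = 13.5; b_4 = 11.5; c_4 = 3.5; p_4 = 4; t_4 = 3.5; a_5 = 16.5; c_5 = 6.5; s_5 = 2; t_5 = 4.5; a_6 = 9.5; b_6 = 7; c_6 = 18; a_7 = 8.5; b_7 = 8.5; c_7 = 9.5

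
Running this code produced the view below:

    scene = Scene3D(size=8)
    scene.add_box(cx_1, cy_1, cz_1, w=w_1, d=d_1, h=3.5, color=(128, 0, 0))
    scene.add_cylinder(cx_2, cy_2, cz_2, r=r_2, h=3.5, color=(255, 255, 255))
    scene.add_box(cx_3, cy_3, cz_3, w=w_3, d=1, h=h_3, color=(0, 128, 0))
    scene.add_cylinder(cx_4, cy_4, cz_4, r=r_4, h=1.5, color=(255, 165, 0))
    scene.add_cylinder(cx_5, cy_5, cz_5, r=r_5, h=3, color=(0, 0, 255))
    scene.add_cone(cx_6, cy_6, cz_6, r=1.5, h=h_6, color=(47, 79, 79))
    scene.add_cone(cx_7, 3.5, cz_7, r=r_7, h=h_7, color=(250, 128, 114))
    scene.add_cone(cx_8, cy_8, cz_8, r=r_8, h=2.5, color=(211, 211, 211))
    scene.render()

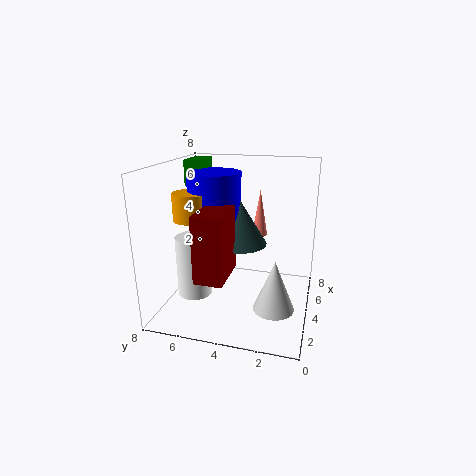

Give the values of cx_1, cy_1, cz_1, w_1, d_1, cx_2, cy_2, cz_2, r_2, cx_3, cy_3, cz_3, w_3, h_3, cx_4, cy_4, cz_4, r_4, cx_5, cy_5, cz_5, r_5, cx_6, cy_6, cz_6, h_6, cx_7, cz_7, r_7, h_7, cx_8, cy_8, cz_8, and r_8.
cx_1 = 1; cy_1 = 4; cz_1 = 2.5; w_1 = 2.5; d_1 = 1.5; cx_2 = 3.5; cy_2 = 6.5; cz_2 = 0.5; r_2 = 1; cx_3 = 5; cy_3 = 6.5; cz_3 = 6.5; w_3 = 2; h_3 = 1.5; cx_4 = 3.5; cy_4 = 6.5; cz_4 = 5; r_4 = 1; cx_5 = 4.5; cy_5 = 5.5; cz_5 = 4.5; r_5 = 1.5; cx_6 = 4.5; cy_6 = 4; cz_6 = 3.5; h_6 = 2.5; cx_7 = 7.5; cz_7 = 3; r_7 = 0.5; h_7 = 3; cx_8 = 1.5; cy_8 = 1.5; cz_8 = 1.5; r_8 = 1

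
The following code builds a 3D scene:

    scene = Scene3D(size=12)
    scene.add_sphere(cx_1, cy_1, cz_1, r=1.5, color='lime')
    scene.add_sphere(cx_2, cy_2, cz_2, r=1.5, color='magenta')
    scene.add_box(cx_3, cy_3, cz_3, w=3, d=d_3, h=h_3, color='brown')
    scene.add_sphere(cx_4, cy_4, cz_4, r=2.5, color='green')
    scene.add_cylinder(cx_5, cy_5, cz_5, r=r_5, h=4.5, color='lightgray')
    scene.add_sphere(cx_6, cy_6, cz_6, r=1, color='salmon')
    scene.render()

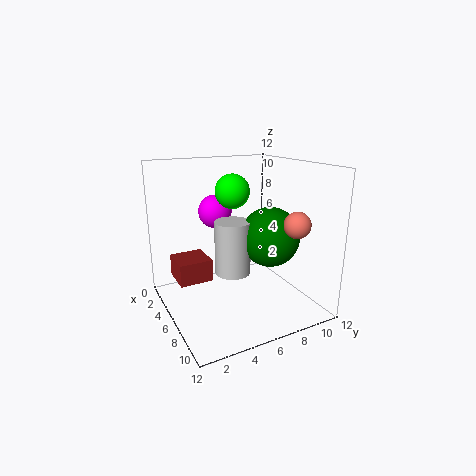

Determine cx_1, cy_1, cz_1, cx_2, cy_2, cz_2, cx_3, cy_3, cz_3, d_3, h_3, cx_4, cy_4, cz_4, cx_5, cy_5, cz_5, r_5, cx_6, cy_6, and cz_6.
cx_1 = 4, cy_1 = 6.5, cz_1 = 9.5, cx_2 = 2.5, cy_2 = 5.5, cz_2 = 7.5, cx_3 = 1, cy_3 = 1.5, cz_3 = 1.5, d_3 = 3, h_3 = 2, cx_4 = 7, cy_4 = 8.5, cz_4 = 6, cx_5 = 6, cy_5 = 5.5, cz_5 = 3, r_5 = 1.5, cx_6 = 10.5, cy_6 = 8.5, cz_6 = 8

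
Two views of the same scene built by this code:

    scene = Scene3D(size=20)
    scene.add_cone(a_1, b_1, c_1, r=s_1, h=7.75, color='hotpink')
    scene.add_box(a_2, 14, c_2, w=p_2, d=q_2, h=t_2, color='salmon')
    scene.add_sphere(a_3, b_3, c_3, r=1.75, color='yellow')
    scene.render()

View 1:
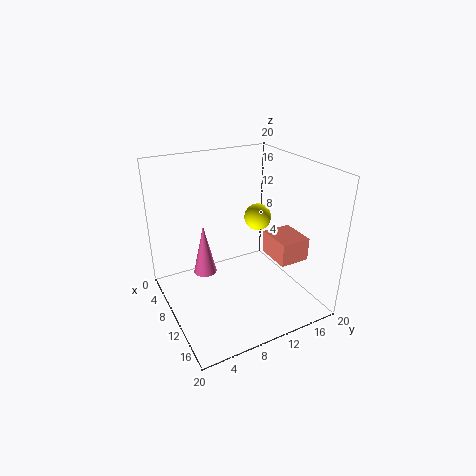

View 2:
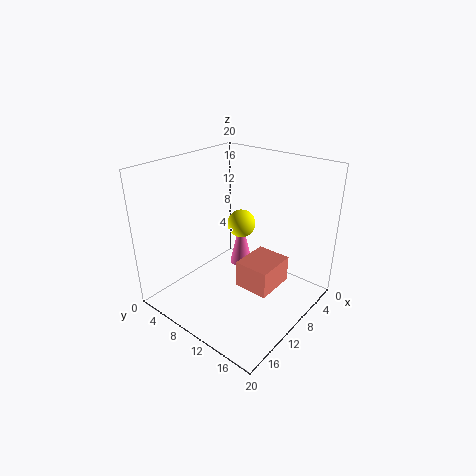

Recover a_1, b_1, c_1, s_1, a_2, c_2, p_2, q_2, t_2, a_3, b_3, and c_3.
a_1 = 5.25
b_1 = 6.75
c_1 = 2.75
s_1 = 1.75
a_2 = 10.25
c_2 = 7
p_2 = 5
q_2 = 4.25
t_2 = 3.25
a_3 = 11.75
b_3 = 12
c_3 = 13.5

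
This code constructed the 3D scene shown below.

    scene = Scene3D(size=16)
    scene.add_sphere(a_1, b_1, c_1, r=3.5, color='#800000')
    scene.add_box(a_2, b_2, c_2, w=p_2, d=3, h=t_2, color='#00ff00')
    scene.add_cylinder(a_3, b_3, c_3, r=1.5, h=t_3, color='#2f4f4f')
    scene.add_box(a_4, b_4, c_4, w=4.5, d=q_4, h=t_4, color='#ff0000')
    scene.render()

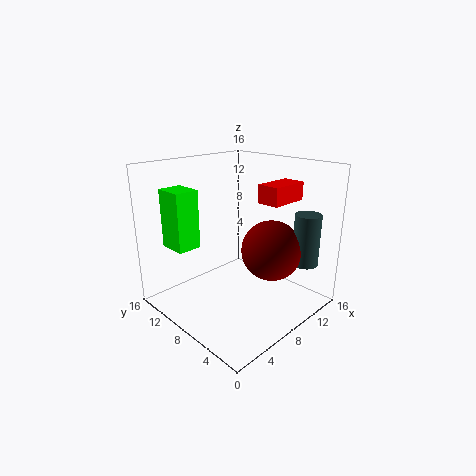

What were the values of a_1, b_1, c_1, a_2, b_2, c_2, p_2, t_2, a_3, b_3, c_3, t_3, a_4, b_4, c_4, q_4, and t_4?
a_1 = 11.5
b_1 = 6
c_1 = 6
a_2 = 1
b_2 = 9
c_2 = 8
p_2 = 2.5
t_2 = 6
a_3 = 14
b_3 = 3
c_3 = 4.5
t_3 = 6
a_4 = 9.5
b_4 = 4
c_4 = 12
q_4 = 2.5
t_4 = 2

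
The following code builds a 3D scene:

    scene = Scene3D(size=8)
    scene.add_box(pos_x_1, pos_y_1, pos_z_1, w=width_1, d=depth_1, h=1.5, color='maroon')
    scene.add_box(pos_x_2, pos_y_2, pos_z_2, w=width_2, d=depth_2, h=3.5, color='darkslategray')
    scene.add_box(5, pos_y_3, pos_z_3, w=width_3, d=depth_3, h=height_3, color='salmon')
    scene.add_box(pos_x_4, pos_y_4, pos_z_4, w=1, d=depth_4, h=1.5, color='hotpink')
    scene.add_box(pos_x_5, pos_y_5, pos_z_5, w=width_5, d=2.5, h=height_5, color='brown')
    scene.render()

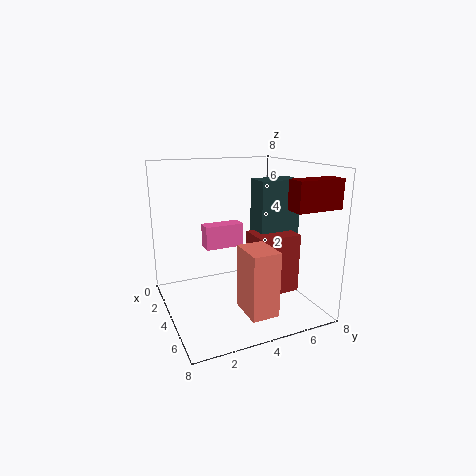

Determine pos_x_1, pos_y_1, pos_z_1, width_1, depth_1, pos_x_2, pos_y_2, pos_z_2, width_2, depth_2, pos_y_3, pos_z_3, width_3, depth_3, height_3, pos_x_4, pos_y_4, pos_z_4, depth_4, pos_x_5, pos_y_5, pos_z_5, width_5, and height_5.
pos_x_1 = 6.5; pos_y_1 = 5.5; pos_z_1 = 6; width_1 = 1; depth_1 = 2.5; pos_x_2 = 2.5; pos_y_2 = 5.5; pos_z_2 = 3.5; width_2 = 1.5; depth_2 = 2.5; pos_y_3 = 3.5; pos_z_3 = 0.5; width_3 = 2; depth_3 = 1.5; height_3 = 3.5; pos_x_4 = 0.5; pos_y_4 = 3; pos_z_4 = 2.5; depth_4 = 2.5; pos_x_5 = 3; pos_y_5 = 5; pos_z_5 = 0.5; width_5 = 2; height_5 = 3.5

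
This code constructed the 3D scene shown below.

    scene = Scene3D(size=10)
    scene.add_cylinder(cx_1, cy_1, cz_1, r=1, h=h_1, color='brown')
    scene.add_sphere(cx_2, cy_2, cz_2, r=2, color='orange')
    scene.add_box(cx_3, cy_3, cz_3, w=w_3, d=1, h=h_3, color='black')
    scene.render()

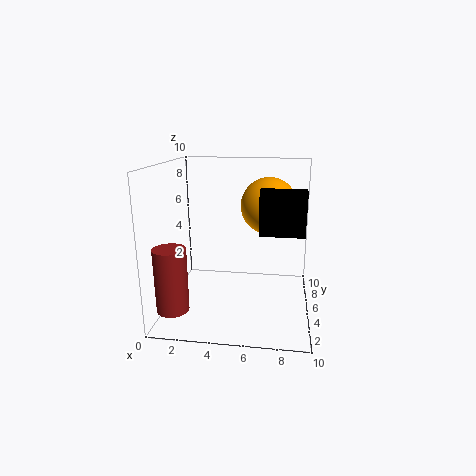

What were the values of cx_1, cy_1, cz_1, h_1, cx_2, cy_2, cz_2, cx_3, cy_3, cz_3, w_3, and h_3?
cx_1 = 1.5, cy_1 = 1, cz_1 = 1.5, h_1 = 4, cx_2 = 7, cy_2 = 6.5, cz_2 = 7, cx_3 = 6.5, cy_3 = 4, cz_3 = 5.5, w_3 = 3, h_3 = 3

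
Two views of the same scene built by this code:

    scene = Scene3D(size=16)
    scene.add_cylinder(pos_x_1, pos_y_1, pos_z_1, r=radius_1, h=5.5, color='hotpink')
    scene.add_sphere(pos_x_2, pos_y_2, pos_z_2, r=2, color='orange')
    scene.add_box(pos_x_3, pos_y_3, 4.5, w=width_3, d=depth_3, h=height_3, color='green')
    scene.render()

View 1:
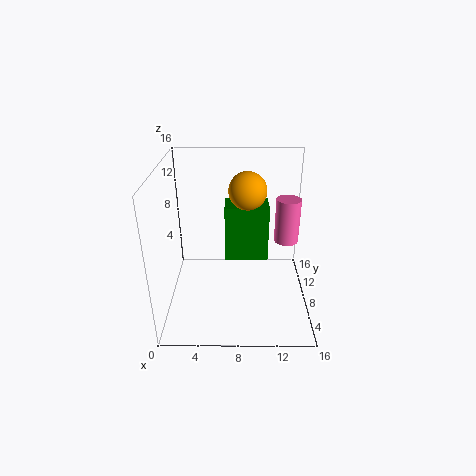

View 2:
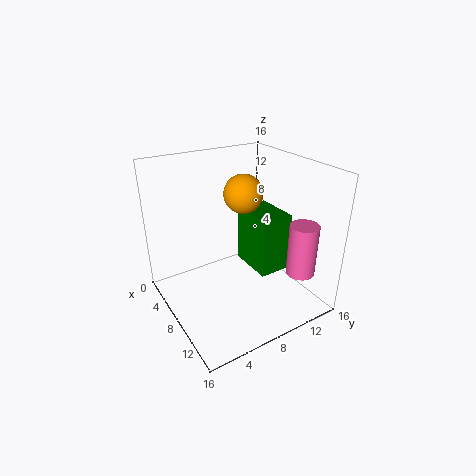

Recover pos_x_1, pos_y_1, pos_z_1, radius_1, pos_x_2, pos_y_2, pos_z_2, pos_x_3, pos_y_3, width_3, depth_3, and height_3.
pos_x_1 = 14; pos_y_1 = 12; pos_z_1 = 5.5; radius_1 = 1.5; pos_x_2 = 9; pos_y_2 = 8; pos_z_2 = 13.5; pos_x_3 = 6.5; pos_y_3 = 9; width_3 = 5; depth_3 = 3.5; height_3 = 6.5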